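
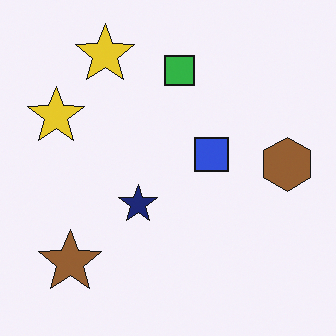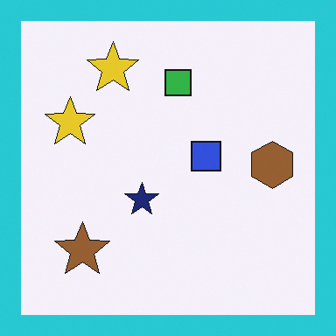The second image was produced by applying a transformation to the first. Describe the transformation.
The transformation is: framed with a cyan border.

A solid cyan frame runs around the edge of the second image, with the content slightly shrunk inside it.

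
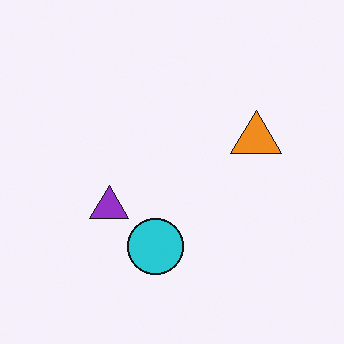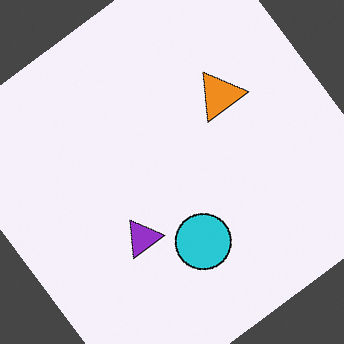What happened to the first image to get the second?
Rotated counter-clockwise by a large amount — several tens of degrees.

Every shape is tilted by the same angle and the image corners show triangular fill wedges — a whole-image rotation by a non-right angle.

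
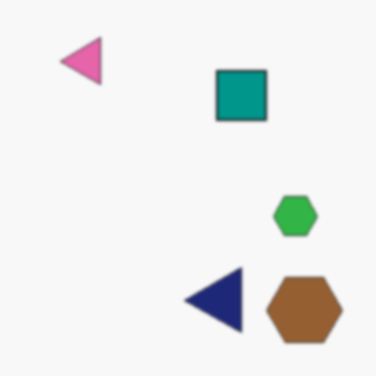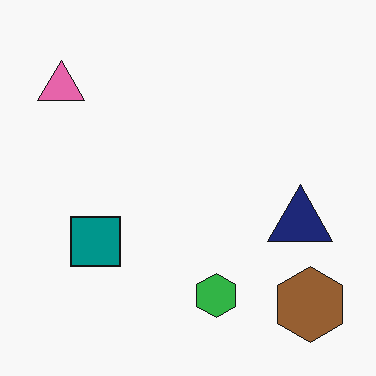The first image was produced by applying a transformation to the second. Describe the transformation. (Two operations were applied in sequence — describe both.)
It was transposed (reflected across the top-left ↔ bottom-right diagonal), then given a subtle gaussian blur.

Shapes have swapped their row and column positions — what was in the top-right is now in the bottom-left — a diagonal reflection. Shape edges and outlines are uniformly softened across the whole image.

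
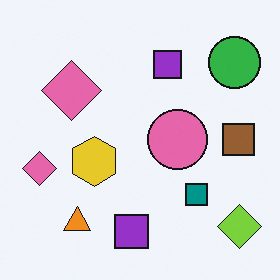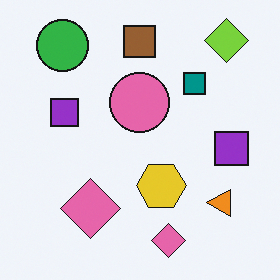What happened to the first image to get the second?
Rotated 90° counter-clockwise.

The lime diamond sits in the bottom-right of the first image and the top-right of the second — consistent with a whole-image 90° counter-clockwise rotation.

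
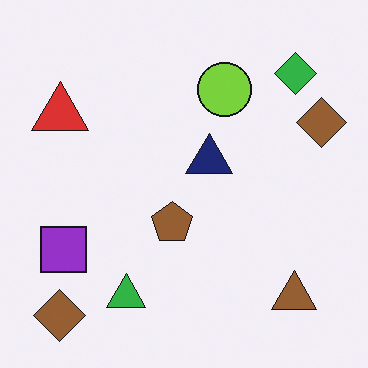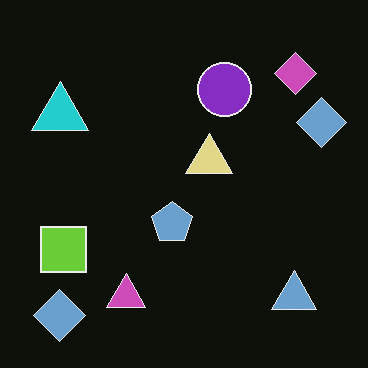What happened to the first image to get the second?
This is the original image color-inverted (negative).

The light background has become dark and every shape's color is its complement — a photographic negative.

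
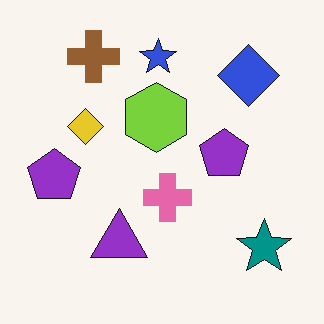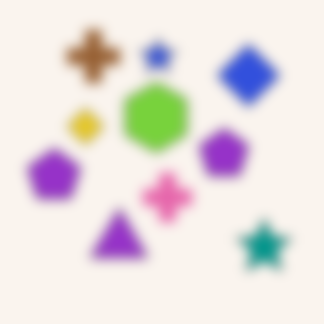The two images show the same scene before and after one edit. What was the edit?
The second image is the first heavily blurred.

Shape edges and outlines are uniformly softened across the whole image.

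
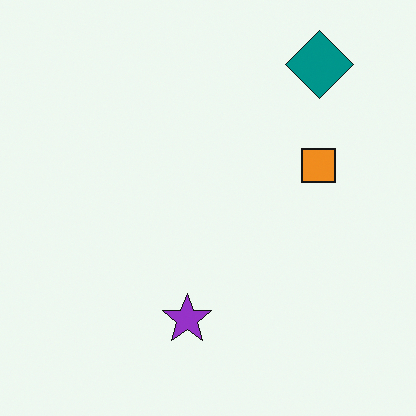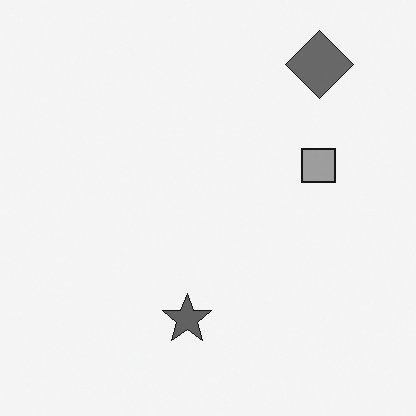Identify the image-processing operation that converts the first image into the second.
The second image is the first converted to grayscale.

All color is removed — every shape is now a shade of grey.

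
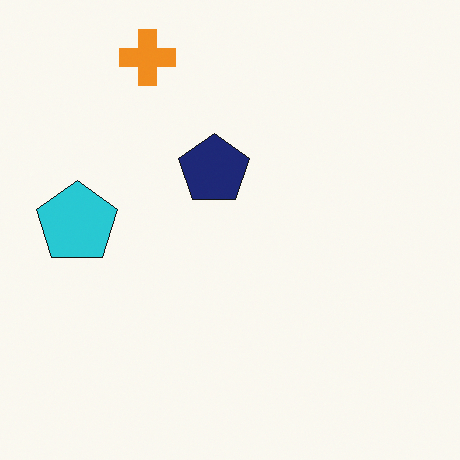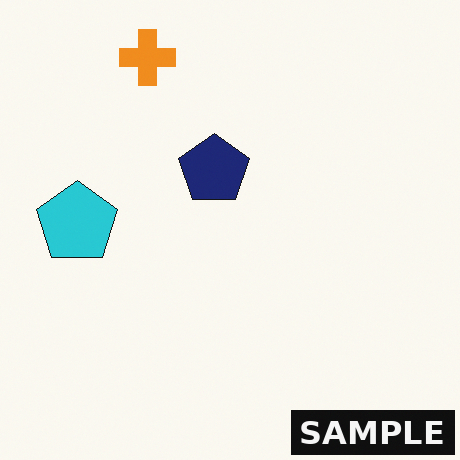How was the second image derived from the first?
The transformation is: watermarked with the text "SAMPLE" in the lower-right corner.

A dark label reading "SAMPLE" appears in the lower-right corner.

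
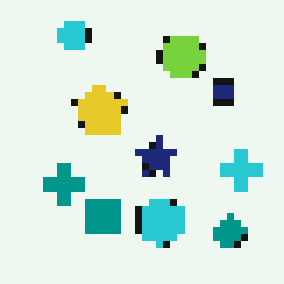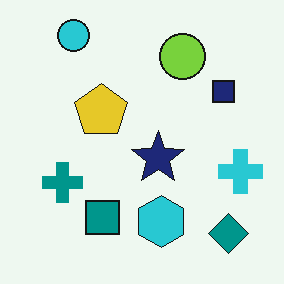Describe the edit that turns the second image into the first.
The image was moderately pixelated.

Shapes are reduced to large square blocks; fine edges and outlines are lost — a downscale-then-upscale (mosaic) effect.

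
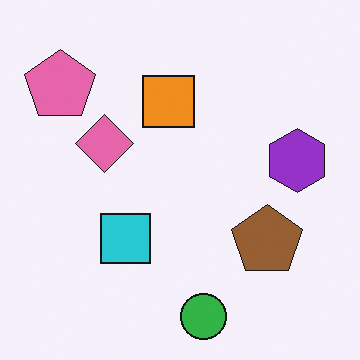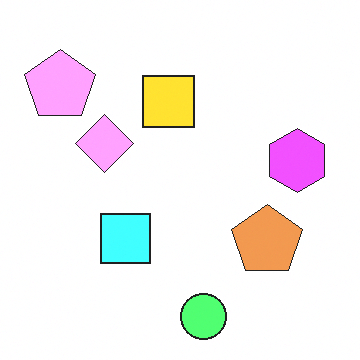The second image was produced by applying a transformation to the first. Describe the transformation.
Brightened a lot.

Every pixel — background and shapes alike — is uniformly brightened.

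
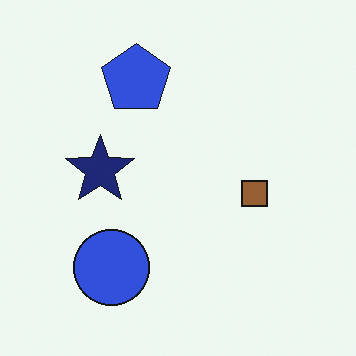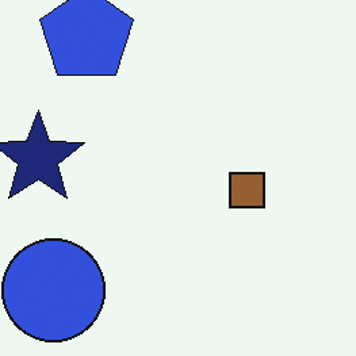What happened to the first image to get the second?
This is the original image cropped to a modestly smaller region and rescaled.

The visible shapes are larger and the field of view is narrower; shapes near the original edges may be partly or wholly outside the frame — a crop-and-rescale.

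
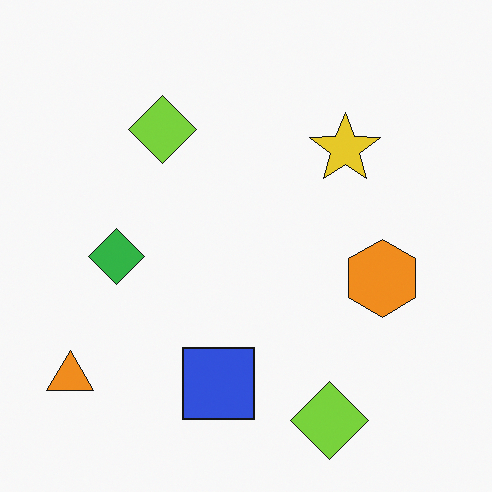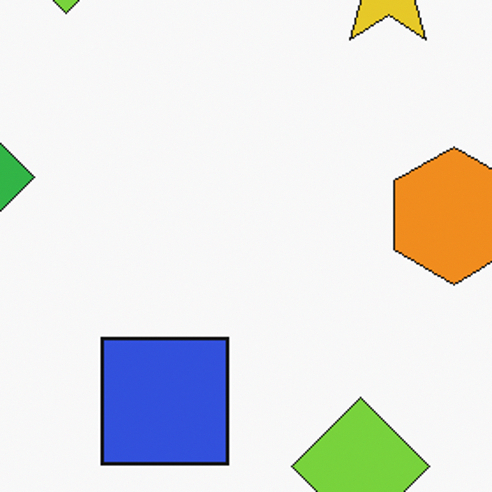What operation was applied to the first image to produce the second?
It was cropped tightly and scaled back up.

The visible shapes are larger and the field of view is narrower; shapes near the original edges may be partly or wholly outside the frame — a crop-and-rescale.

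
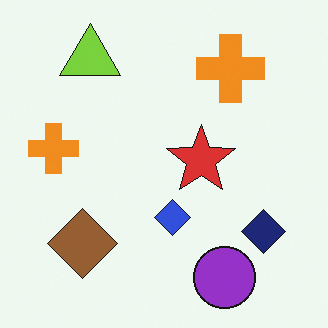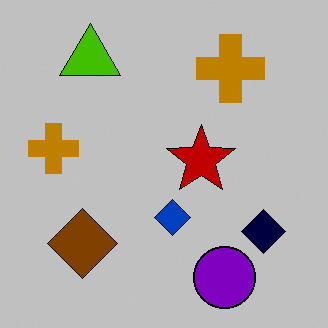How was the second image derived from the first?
The second image is the first aggressively posterized.

Each flat color has snapped to a coarser quantized level — most visibly, the near-white background has dropped to a flat grey.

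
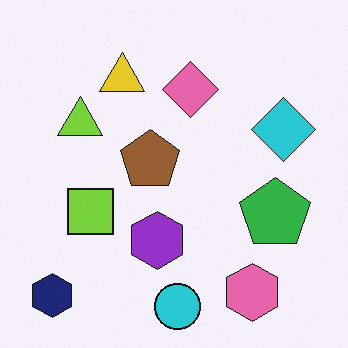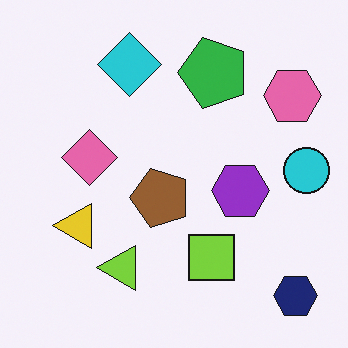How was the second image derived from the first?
It was rotated 90° counter-clockwise.

The navy hexagon sits in the bottom-left of the first image and the bottom-right of the second — consistent with a whole-image 90° counter-clockwise rotation.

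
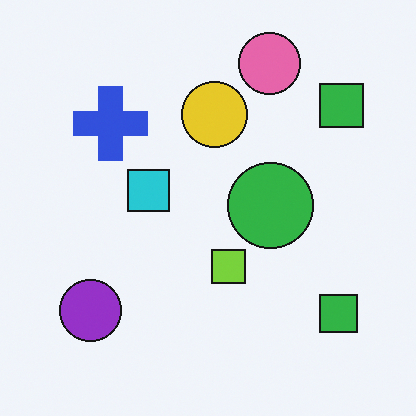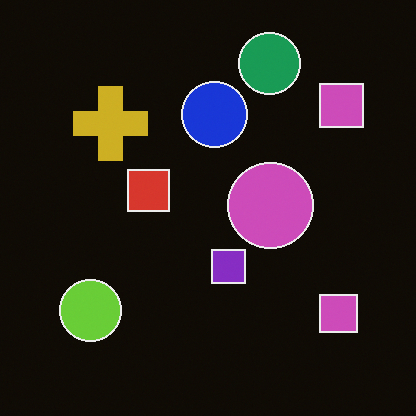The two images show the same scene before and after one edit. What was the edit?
The image was color-inverted (negative).

The light background has become dark and every shape's color is its complement — a photographic negative.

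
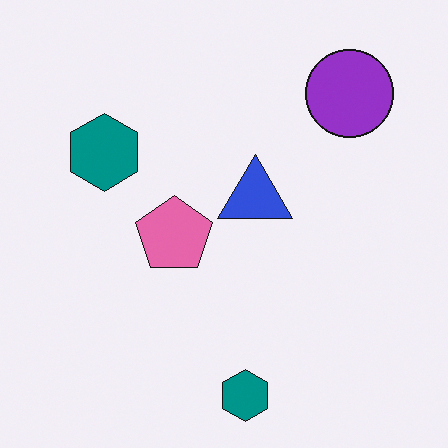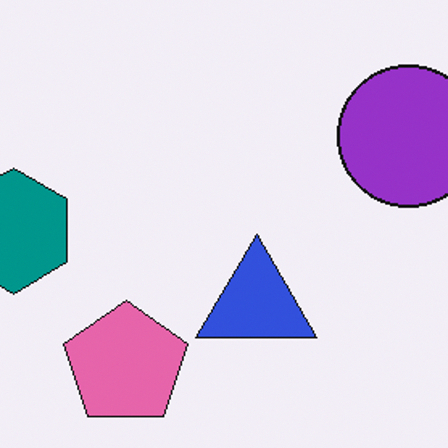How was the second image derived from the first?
The second image is the first cropped to a modestly smaller region and rescaled.

The visible shapes are larger and the field of view is narrower; shapes near the original edges may be partly or wholly outside the frame — a crop-and-rescale.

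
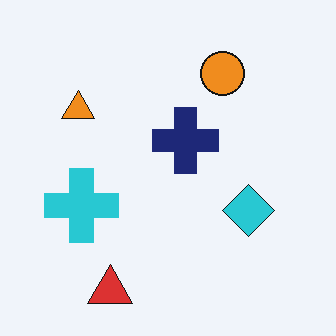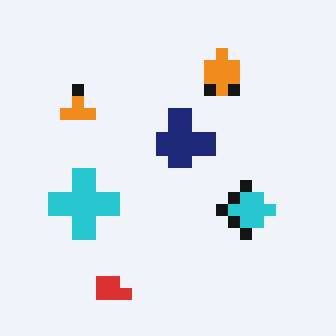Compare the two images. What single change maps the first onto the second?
The second image is the first coarsely pixelated.

Shapes are reduced to large square blocks; fine edges and outlines are lost — a downscale-then-upscale (mosaic) effect.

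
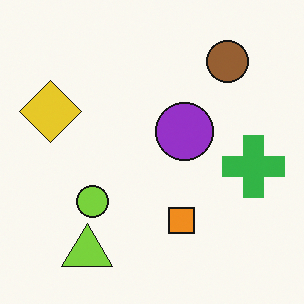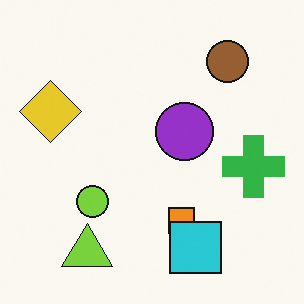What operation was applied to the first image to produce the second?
The transformation is: overlaid with an additional cyan square.

A cyan square appears in the second image that is absent from the first.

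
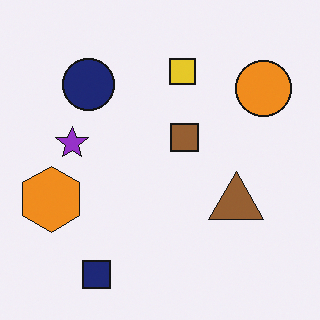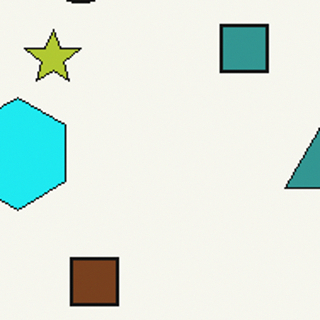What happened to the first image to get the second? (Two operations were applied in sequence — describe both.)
The transformation is: cropped to a noticeably smaller region and rescaled, then hue-shifted noticeably.

The visible shapes are larger and the field of view is narrower; shapes near the original edges may be partly or wholly outside the frame — a crop-and-rescale. Every shape's color has rotated by the same amount around the hue wheel — a uniform hue shift.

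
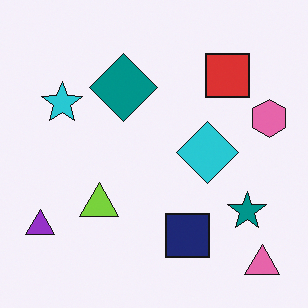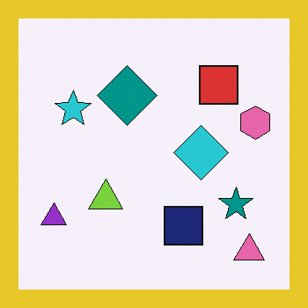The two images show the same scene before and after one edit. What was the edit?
The image was framed with a yellow border.

A solid yellow frame runs around the edge of the second image, with the content slightly shrunk inside it.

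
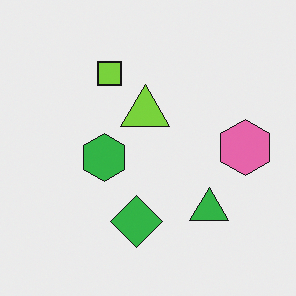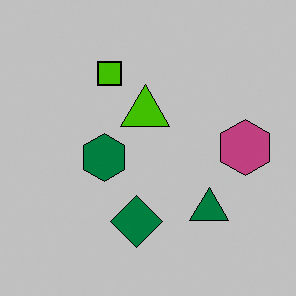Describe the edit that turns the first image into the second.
It was heavily posterized to just a handful of flat colors.

Each flat color has snapped to a coarser quantized level — most visibly, the near-white background has dropped to a flat grey.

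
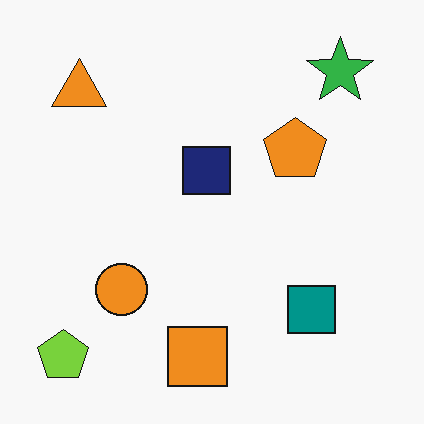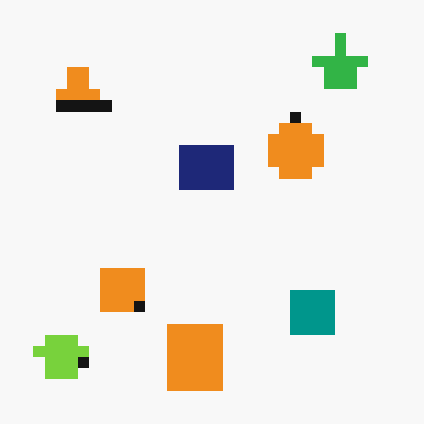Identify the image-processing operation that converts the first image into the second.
The image was coarsely pixelated.

Shapes are reduced to large square blocks; fine edges and outlines are lost — a downscale-then-upscale (mosaic) effect.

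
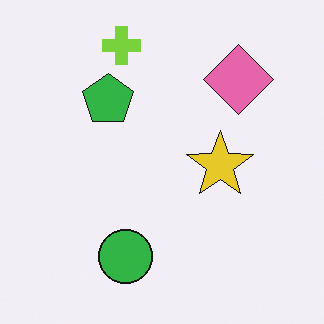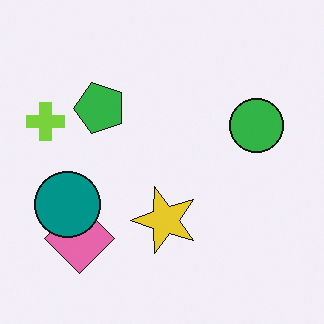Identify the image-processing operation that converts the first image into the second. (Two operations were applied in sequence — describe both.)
The transformation is: transposed (reflected across the top-left ↔ bottom-right diagonal), then overlaid with an additional teal circle.

Shapes have swapped their row and column positions — what was in the top-right is now in the bottom-left — a diagonal reflection. A teal circle appears in the second image that is absent from the first.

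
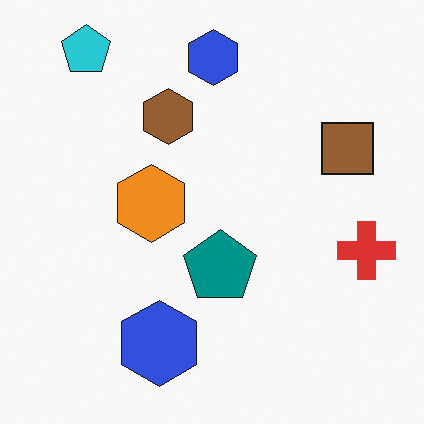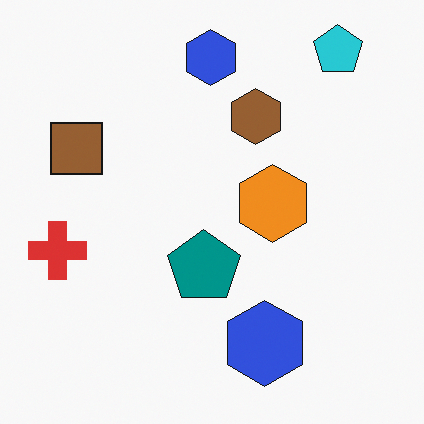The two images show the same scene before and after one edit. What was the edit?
Flipped horizontally (left ↔ right).

The red cross is in the right of the first image and the left of the second — shapes on opposite sides of the vertical midline have swapped in a mirror flip.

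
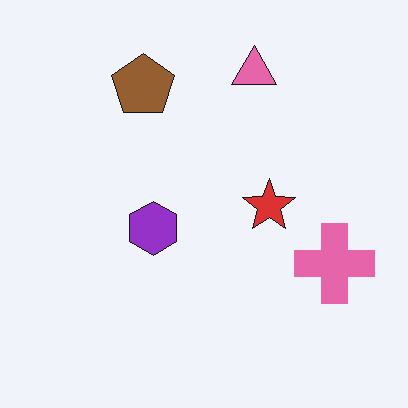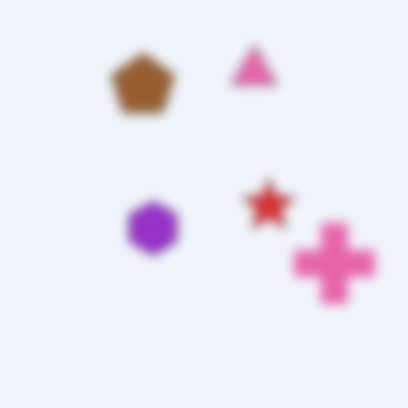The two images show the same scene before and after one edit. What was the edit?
The transformation is: heavily blurred.

Shape edges and outlines are uniformly softened across the whole image.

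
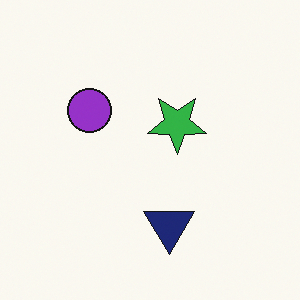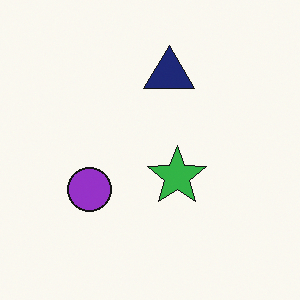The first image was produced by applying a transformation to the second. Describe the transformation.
This is the original image flipped vertically (top ↔ bottom).

The navy triangle is in the top of the second image and the bottom of the first — shapes on opposite sides of the horizontal midline have swapped in a mirror flip.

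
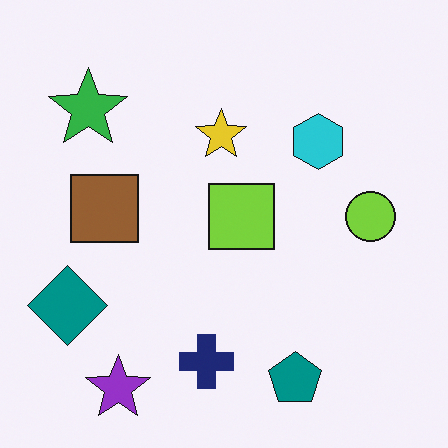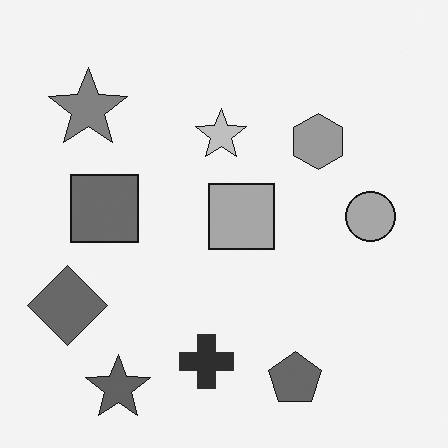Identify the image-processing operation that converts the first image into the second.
Converted to grayscale.

All color is removed — every shape is now a shade of grey.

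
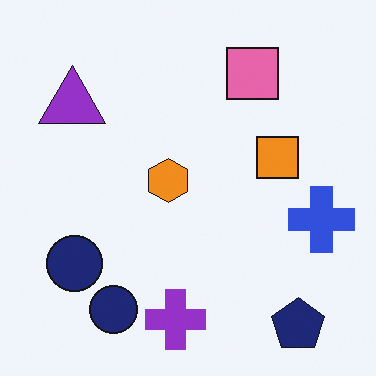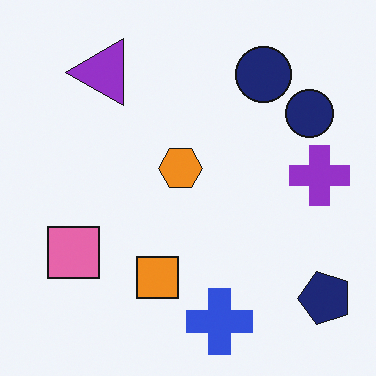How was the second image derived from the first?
The image was transposed (reflected across the top-left ↔ bottom-right diagonal).

Shapes have swapped their row and column positions — what was in the top-right is now in the bottom-left — a diagonal reflection.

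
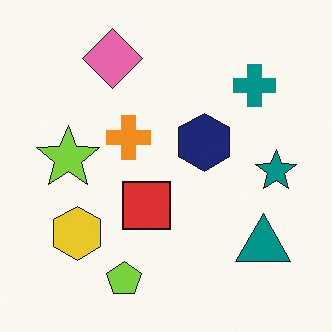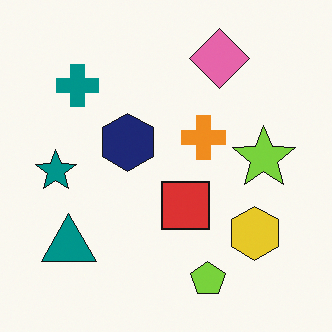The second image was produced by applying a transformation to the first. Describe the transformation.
This is the original image flipped horizontally (left ↔ right).

The teal star is in the right of the first image and the left of the second — shapes on opposite sides of the vertical midline have swapped in a mirror flip.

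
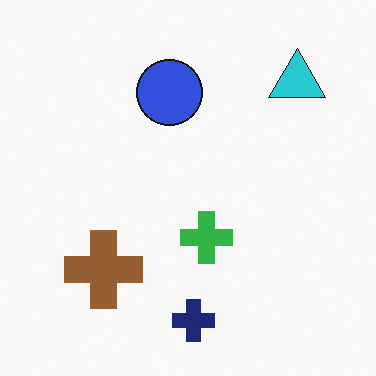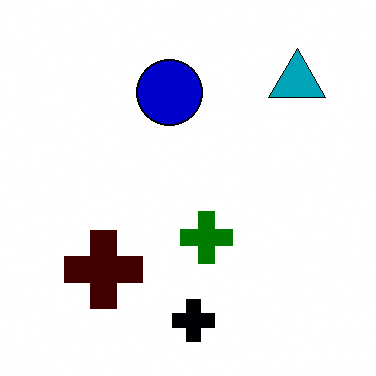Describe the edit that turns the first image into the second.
The second image is the first given much higher contrast.

Tones are pushed away from mid-grey across the whole image — a global contrast change.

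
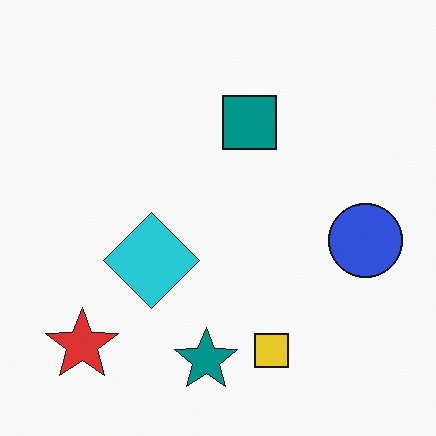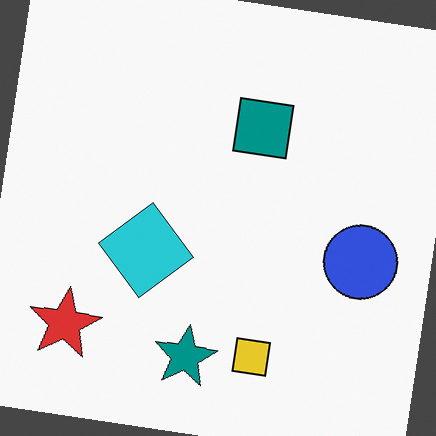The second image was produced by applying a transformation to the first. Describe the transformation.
It was rotated clockwise by a small amount.

Every shape is tilted by the same angle and the image corners show triangular fill wedges — a whole-image rotation by a non-right angle.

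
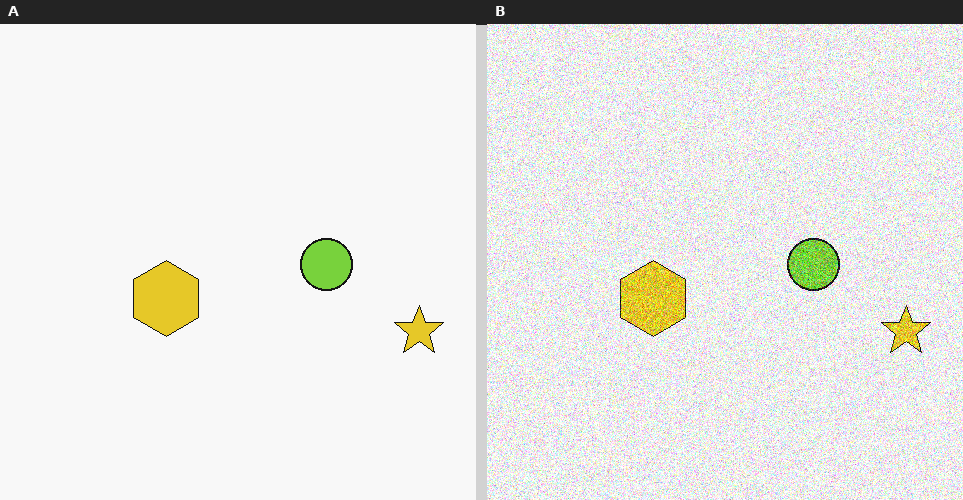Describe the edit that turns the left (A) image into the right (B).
The transformation is: degraded with strong gaussian noise.

Random speckle covers the whole image, including the flat background.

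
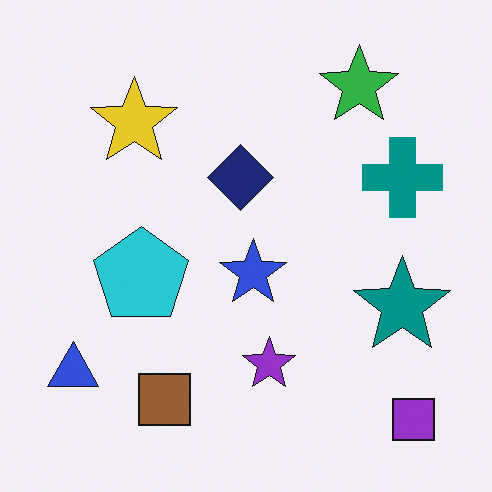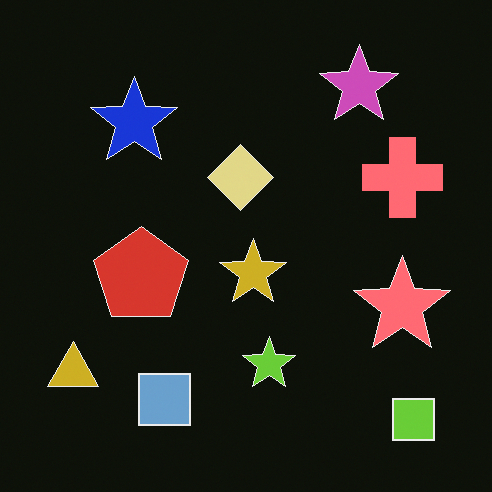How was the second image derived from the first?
The transformation is: color-inverted (negative).

The light background has become dark and every shape's color is its complement — a photographic negative.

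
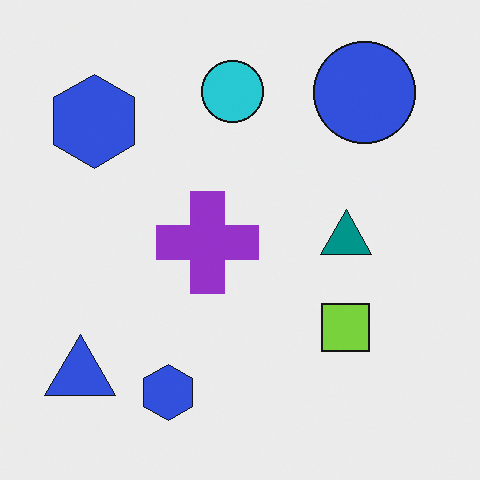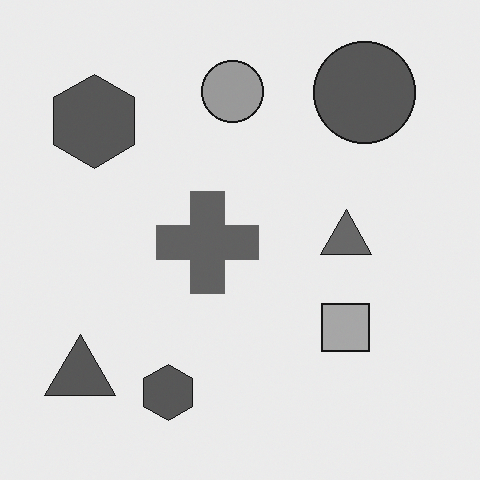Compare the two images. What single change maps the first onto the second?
The transformation is: converted to grayscale.

All color is removed — every shape is now a shade of grey.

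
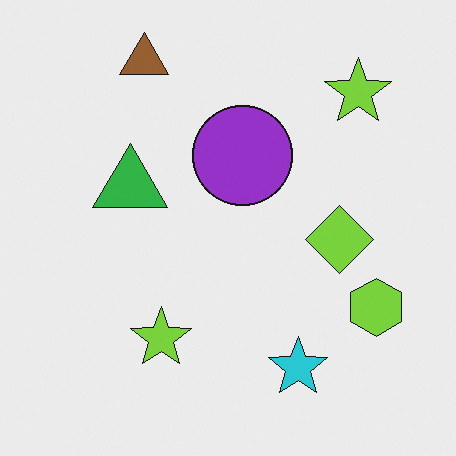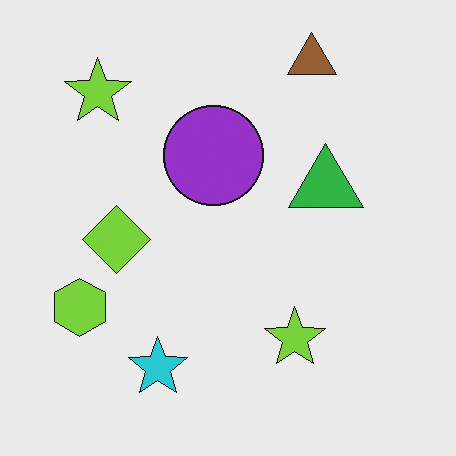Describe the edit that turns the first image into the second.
The image was flipped horizontally (left ↔ right).

The lime hexagon is in the bottom-right of the first image and the bottom-left of the second — shapes on opposite sides of the vertical midline have swapped in a mirror flip.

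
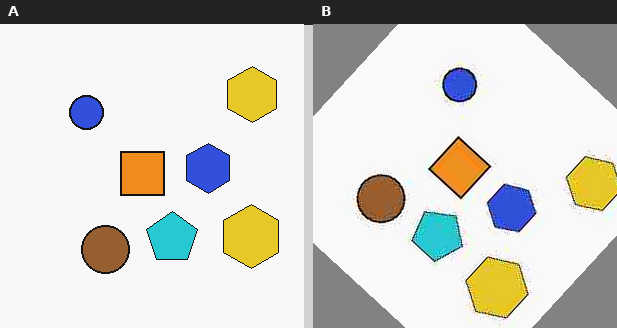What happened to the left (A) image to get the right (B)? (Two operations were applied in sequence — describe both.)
The image was heavily JPEG-compressed with obvious blocking artifacts, then rotated clockwise by a large amount — several tens of degrees.

Blocky 8×8 compression artifacts appear around shape edges and the flat background shows ringing — characteristic JPEG degradation. Every shape is tilted by the same angle and the image corners show triangular fill wedges — a whole-image rotation by a non-right angle.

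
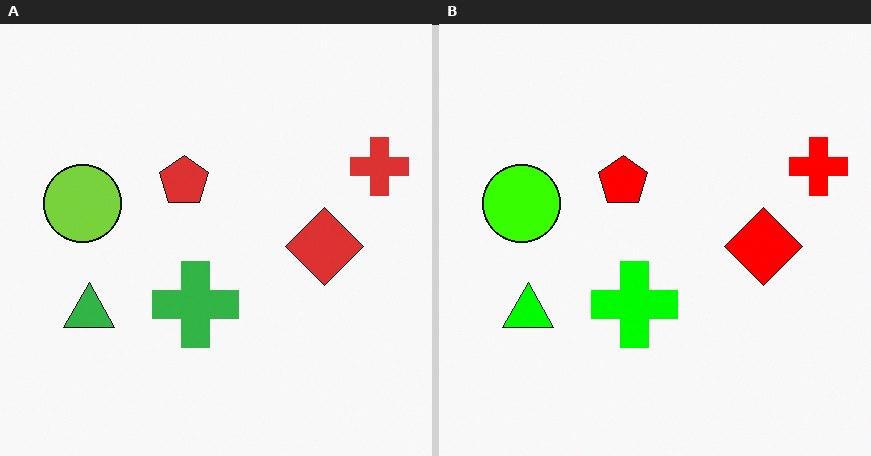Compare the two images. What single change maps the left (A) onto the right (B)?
The right (B) image is the left (A) heavily oversaturated.

All colors are more vivid — a global saturation change.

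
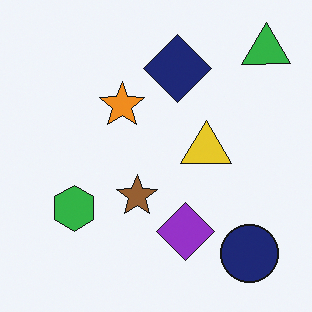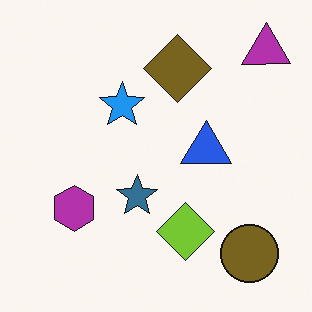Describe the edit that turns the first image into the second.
The image was hue-shifted through roughly half the color wheel.

Every shape's color has rotated by the same amount around the hue wheel — a uniform hue shift.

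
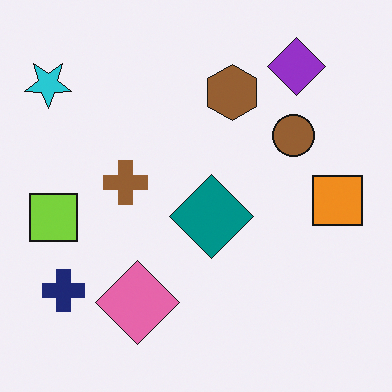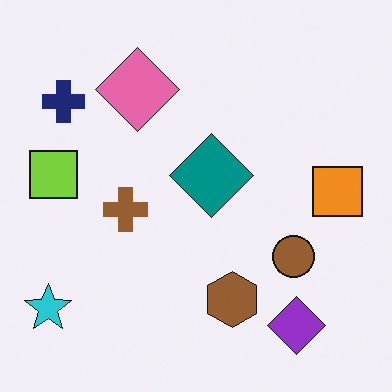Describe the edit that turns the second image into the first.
It was flipped vertically (top ↔ bottom).

The purple diamond is in the bottom-right of the second image and the top-right of the first — shapes on opposite sides of the horizontal midline have swapped in a mirror flip.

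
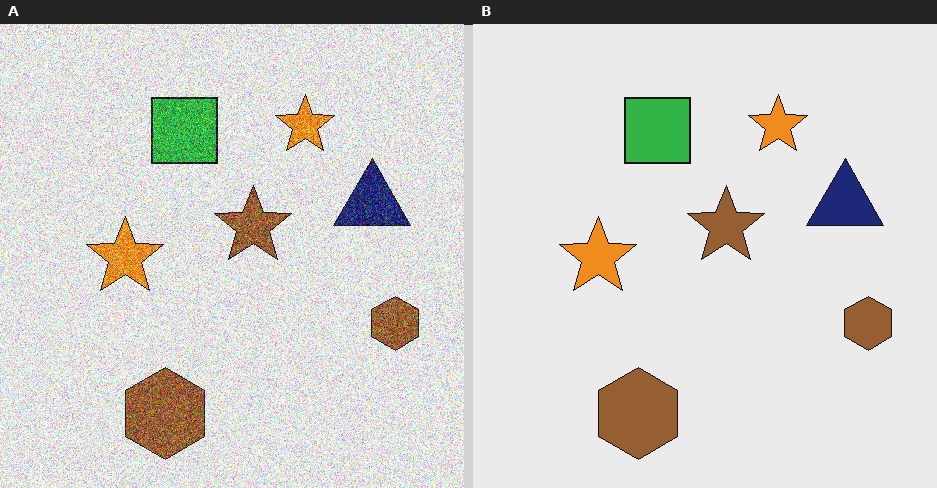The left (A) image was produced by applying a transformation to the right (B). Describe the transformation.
Degraded with heavy additive noise.

Random speckle covers the whole image, including the flat background.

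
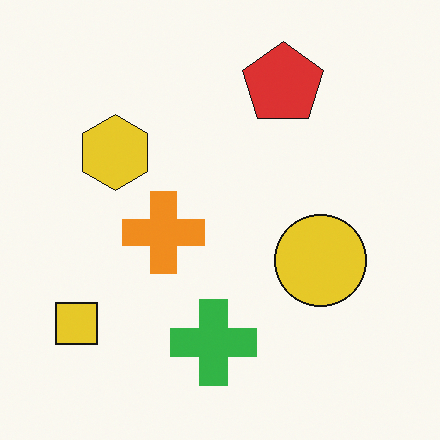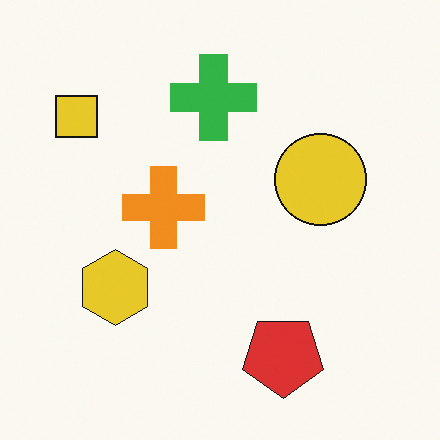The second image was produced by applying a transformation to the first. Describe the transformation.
It was flipped vertically (top ↔ bottom).

The red pentagon is in the top of the first image and the bottom of the second — shapes on opposite sides of the horizontal midline have swapped in a mirror flip.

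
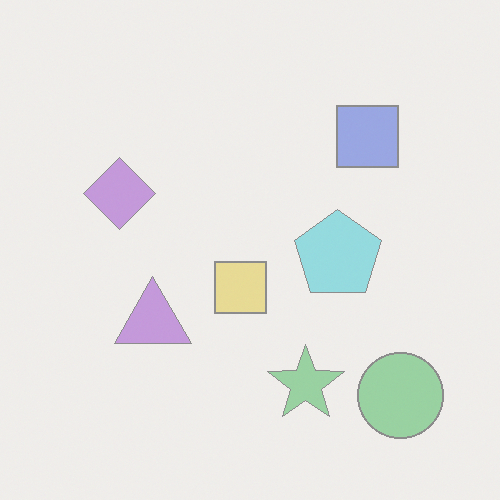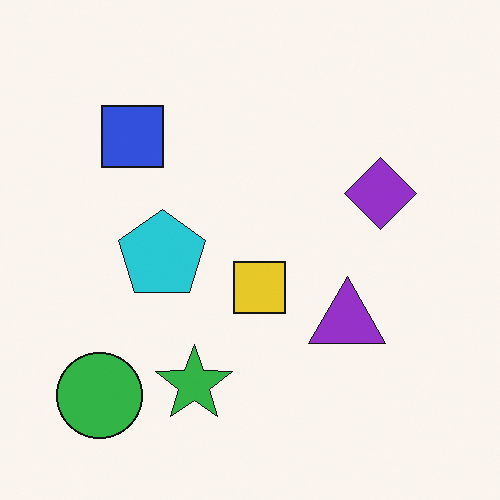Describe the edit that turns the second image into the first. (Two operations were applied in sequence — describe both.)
This is the original image washed out (contrast reduced), then flipped horizontally (left ↔ right).

Tones are pushed toward mid-grey across the whole image — a global contrast change. The green circle is in the bottom-left of the second image and the bottom-right of the first — shapes on opposite sides of the vertical midline have swapped in a mirror flip.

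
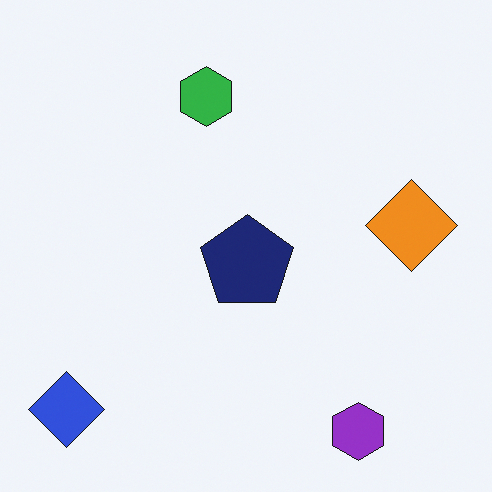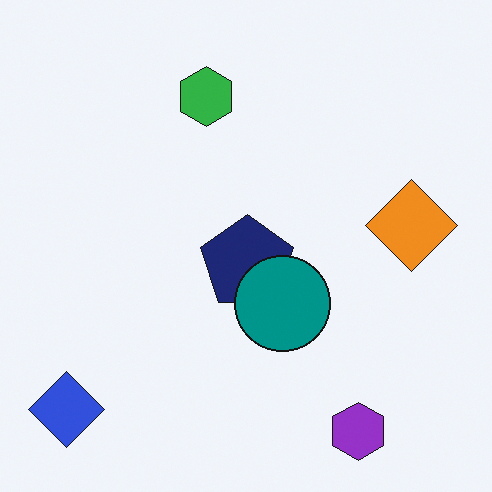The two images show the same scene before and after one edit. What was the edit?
Overlaid with an additional teal circle.

A teal circle appears in the second image that is absent from the first.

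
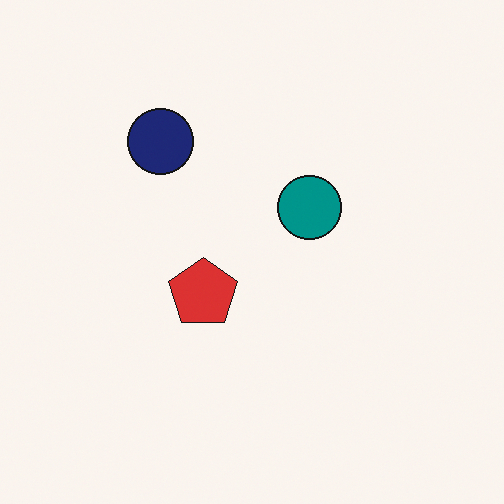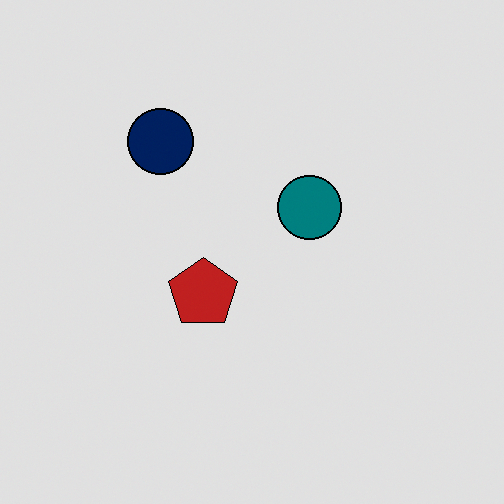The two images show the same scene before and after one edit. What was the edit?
This is the original image posterized to a reduced palette.

Each flat color has snapped to a coarser quantized level — most visibly, the near-white background has dropped to a flat grey.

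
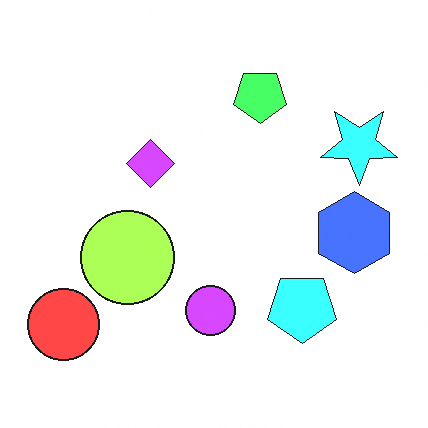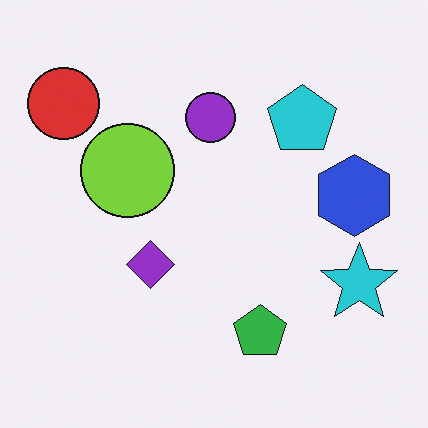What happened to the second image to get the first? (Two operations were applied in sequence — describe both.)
The transformation is: flipped vertically (top ↔ bottom), then brightened a lot.

The green pentagon is in the bottom of the second image and the top of the first — shapes on opposite sides of the horizontal midline have swapped in a mirror flip. Every pixel — background and shapes alike — is uniformly brightened.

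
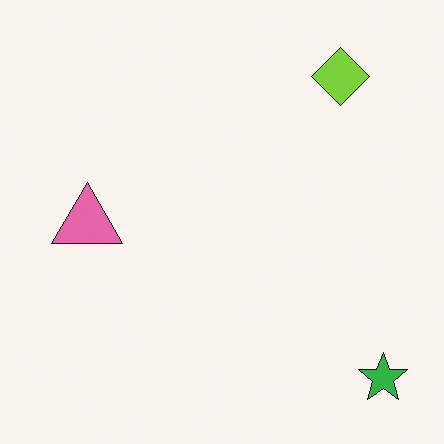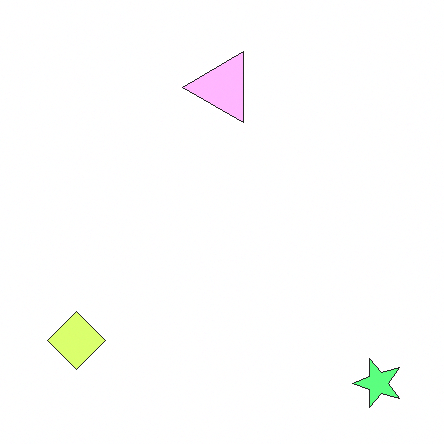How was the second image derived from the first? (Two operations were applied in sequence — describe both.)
It was noticeably brightened, then transposed (reflected across the top-left ↔ bottom-right diagonal).

Every pixel — background and shapes alike — is uniformly brightened. Shapes have swapped their row and column positions — what was in the top-right is now in the bottom-left — a diagonal reflection.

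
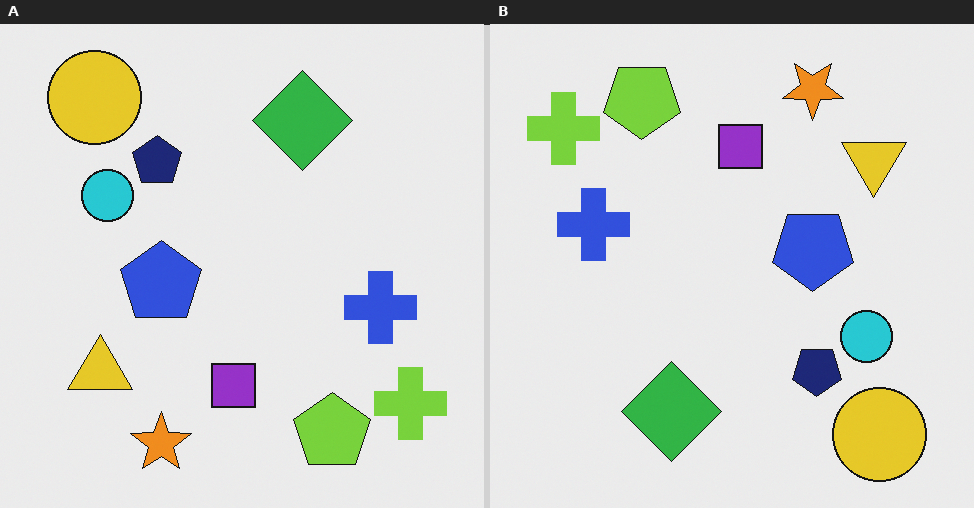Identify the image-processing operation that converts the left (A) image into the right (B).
This is the original image rotated 180°.

The yellow circle sits in the top-left of the left (A) image and the bottom-right of the right (B) — consistent with a whole-image 180° rotation.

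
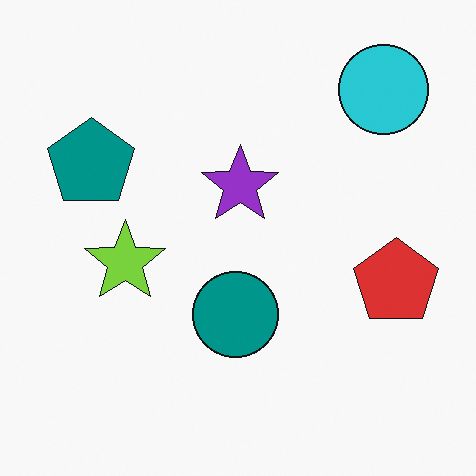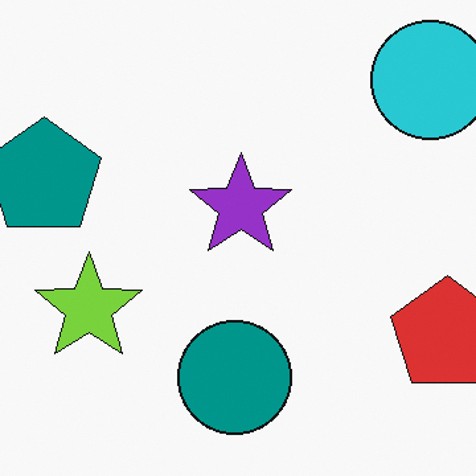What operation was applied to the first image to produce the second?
This is the original image cropped slightly and scaled back up.

The visible shapes are larger and the field of view is narrower; shapes near the original edges may be partly or wholly outside the frame — a crop-and-rescale.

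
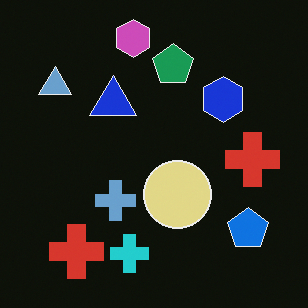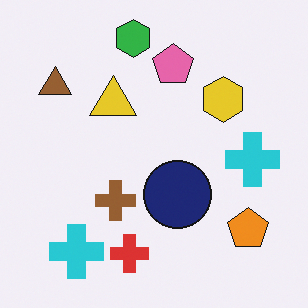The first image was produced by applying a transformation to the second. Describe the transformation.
It was color-inverted (negative).

The light background has become dark and every shape's color is its complement — a photographic negative.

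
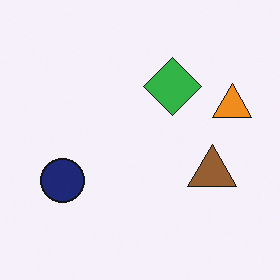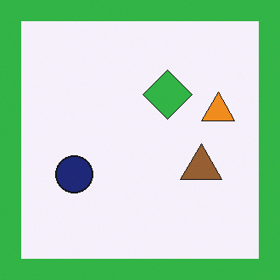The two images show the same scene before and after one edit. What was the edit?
It was framed with a green border.

A solid green frame runs around the edge of the second image, with the content slightly shrunk inside it.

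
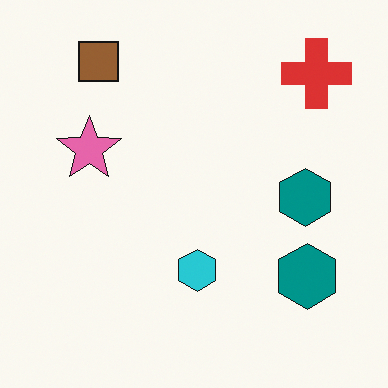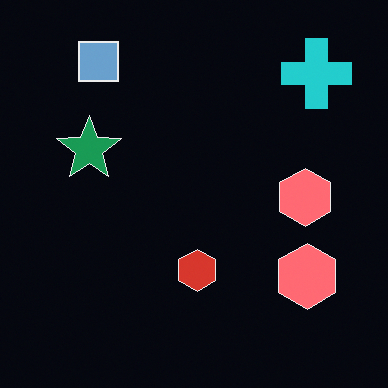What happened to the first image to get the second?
The second image is the first color-inverted (negative).

The light background has become dark and every shape's color is its complement — a photographic negative.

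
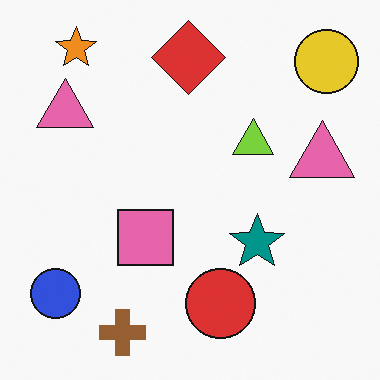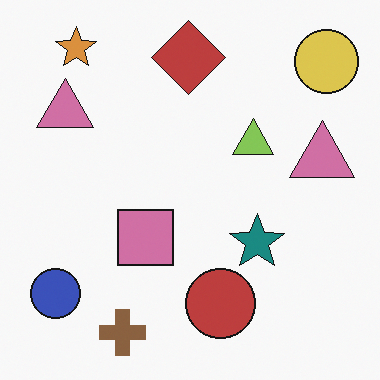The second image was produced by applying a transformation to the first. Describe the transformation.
The image was slightly desaturated.

All colors are more muted and greyish — a global saturation change.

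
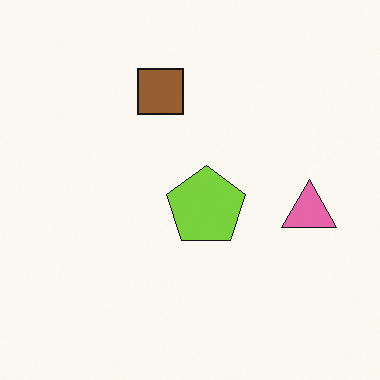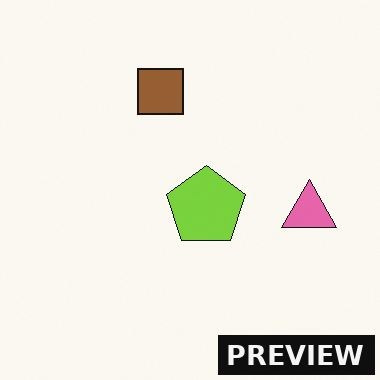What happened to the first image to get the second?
The transformation is: watermarked with the text "PREVIEW" in the lower-right corner.

A dark label reading "PREVIEW" appears in the lower-right corner.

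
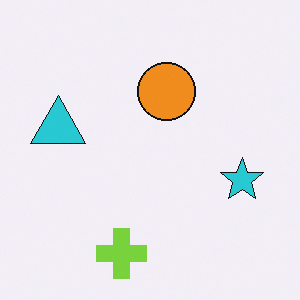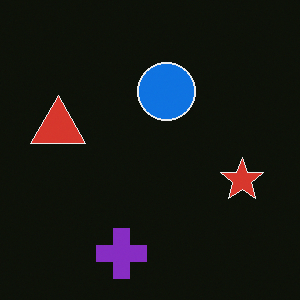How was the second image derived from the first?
This is the original image color-inverted (negative).

The light background has become dark and every shape's color is its complement — a photographic negative.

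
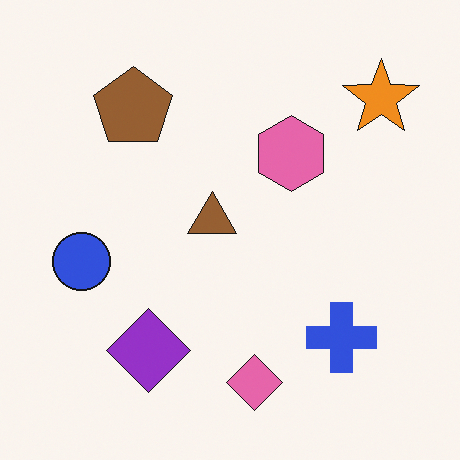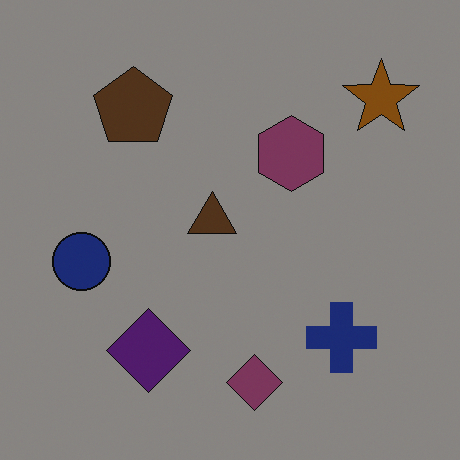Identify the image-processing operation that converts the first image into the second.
The second image is the first noticeably darkened.

Every pixel — background and shapes alike — is uniformly darkened.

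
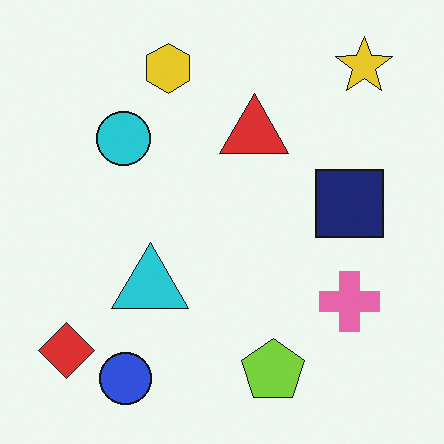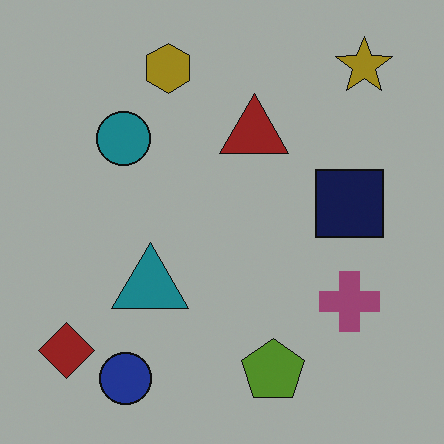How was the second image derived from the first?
The second image is the first noticeably darkened.

Every pixel — background and shapes alike — is uniformly darkened.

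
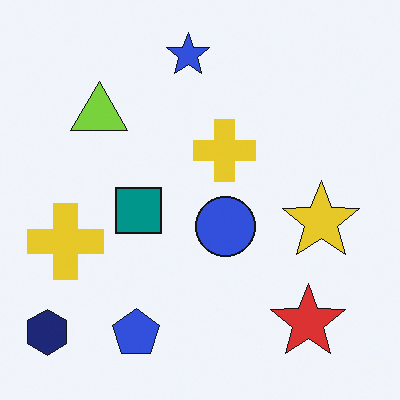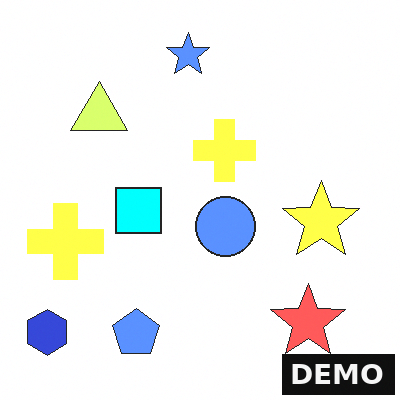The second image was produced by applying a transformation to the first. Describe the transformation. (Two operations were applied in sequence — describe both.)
The transformation is: noticeably brightened, then watermarked with the text "DEMO" in the lower-right corner.

Every pixel — background and shapes alike — is uniformly brightened. A dark label reading "DEMO" appears in the lower-right corner.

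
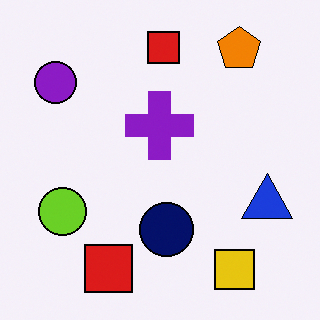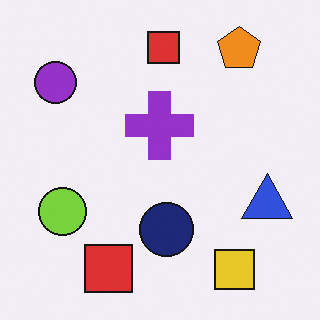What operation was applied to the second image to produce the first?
The first image is the second given slightly increased contrast.

Tones are pushed away from mid-grey across the whole image — a global contrast change.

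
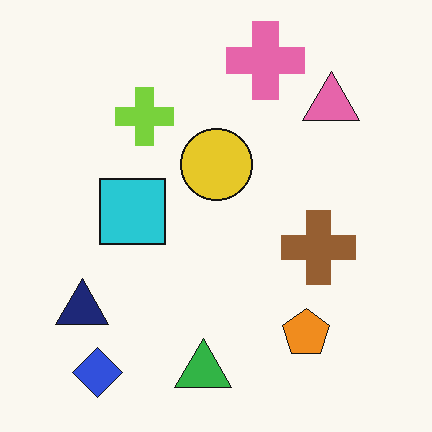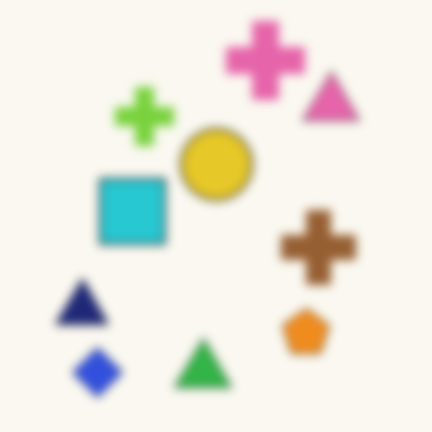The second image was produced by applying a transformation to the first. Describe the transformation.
This is the original image noticeably gaussian-blurred.

Shape edges and outlines are uniformly softened across the whole image.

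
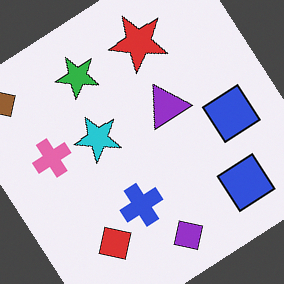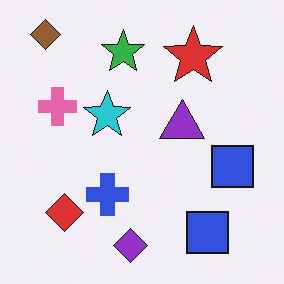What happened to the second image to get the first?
The image was rotated counter-clockwise by a large amount — several tens of degrees.

Every shape is tilted by the same angle and the image corners show triangular fill wedges — a whole-image rotation by a non-right angle.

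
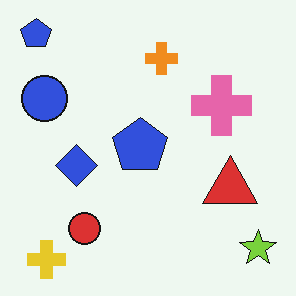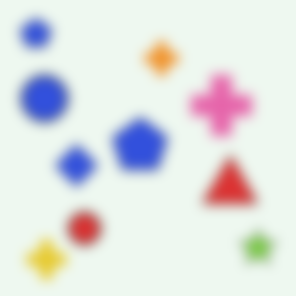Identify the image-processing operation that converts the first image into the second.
The second image is the first heavily blurred.

Shape edges and outlines are uniformly softened across the whole image.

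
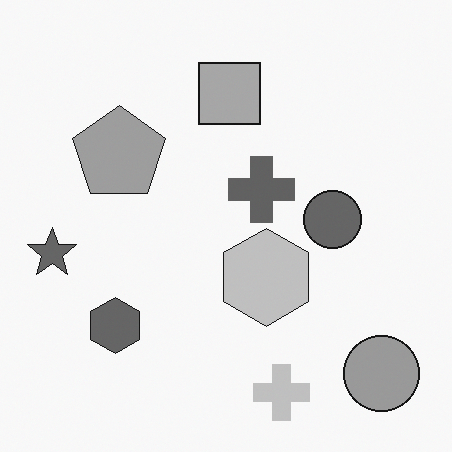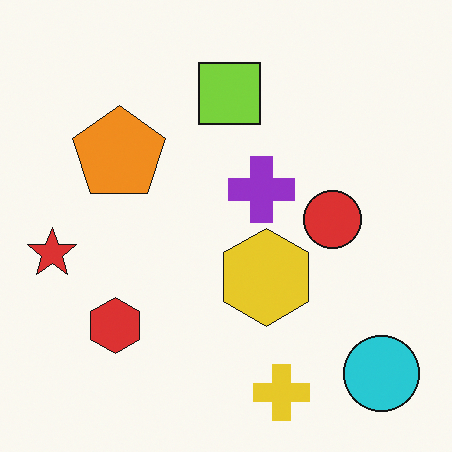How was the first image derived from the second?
It was converted to grayscale.

All color is removed — every shape is now a shade of grey.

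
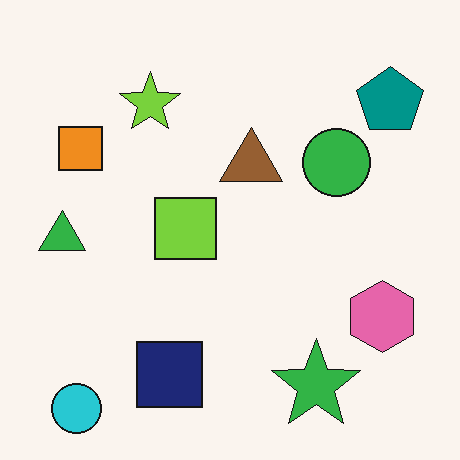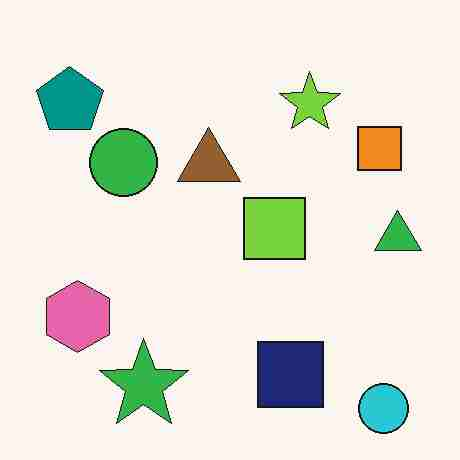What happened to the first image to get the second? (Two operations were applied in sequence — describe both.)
This is the original image flipped horizontally (left ↔ right), then degraded with heavy JPEG compression.

The green triangle is in the left of the first image and the right of the second — shapes on opposite sides of the vertical midline have swapped in a mirror flip. Blocky 8×8 compression artifacts appear around shape edges and the flat background shows ringing — characteristic JPEG degradation.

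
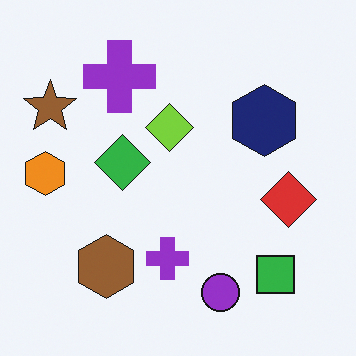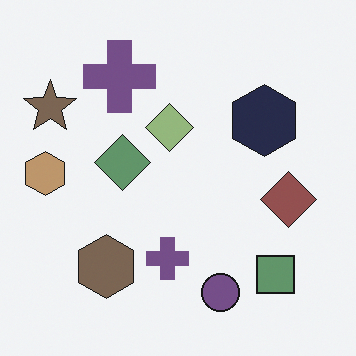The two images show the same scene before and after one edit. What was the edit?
The transformation is: made much more muted (saturation change).

All colors are more muted and greyish — a global saturation change.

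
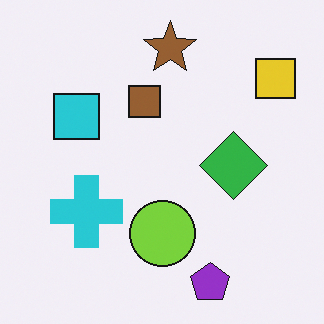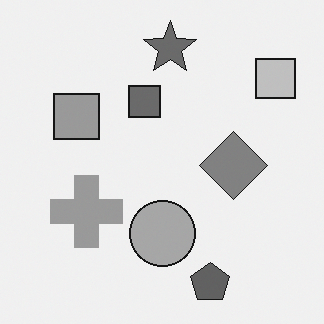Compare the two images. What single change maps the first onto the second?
It was converted to grayscale.

All color is removed — every shape is now a shade of grey.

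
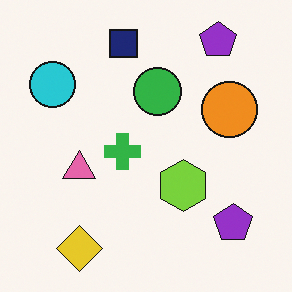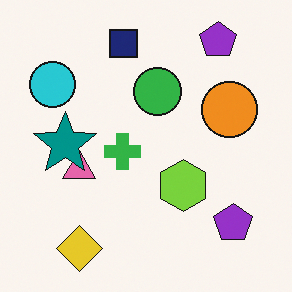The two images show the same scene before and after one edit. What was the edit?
The transformation is: overlaid with an additional teal star.

A teal star appears in the second image that is absent from the first.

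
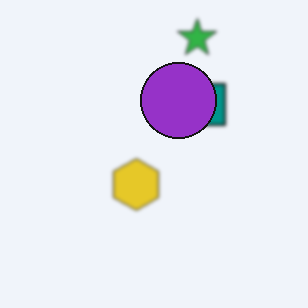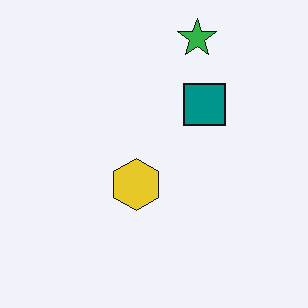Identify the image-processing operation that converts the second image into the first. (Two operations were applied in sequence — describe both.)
It was given a subtle gaussian blur, then overlaid with an additional purple circle.

Shape edges and outlines are uniformly softened across the whole image. A purple circle appears in the first image that is absent from the second.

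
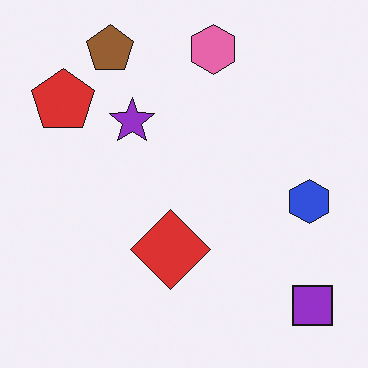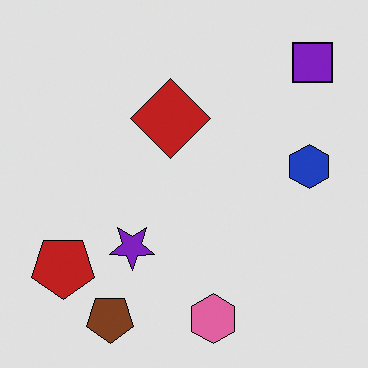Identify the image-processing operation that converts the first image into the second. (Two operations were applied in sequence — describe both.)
This is the original image flipped vertically (top ↔ bottom), then posterized to a reduced palette.

The pink hexagon is in the top of the first image and the bottom of the second — shapes on opposite sides of the horizontal midline have swapped in a mirror flip. Each flat color has snapped to a coarser quantized level — most visibly, the near-white background has dropped to a flat grey.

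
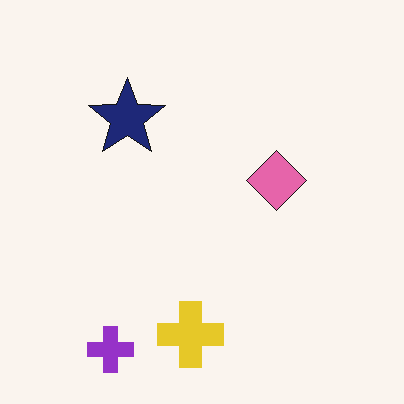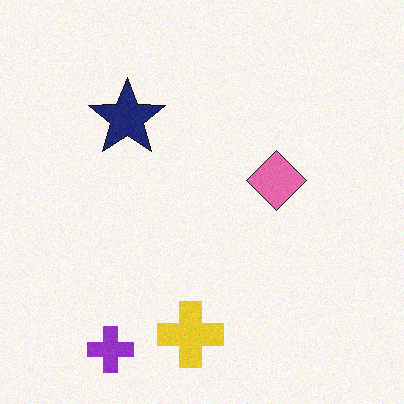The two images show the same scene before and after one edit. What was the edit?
Degraded with subtle gaussian noise.

Random speckle covers the whole image, including the flat background.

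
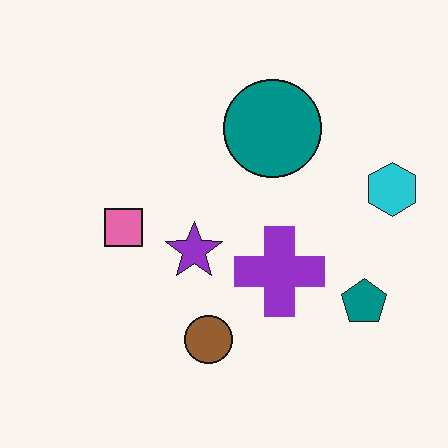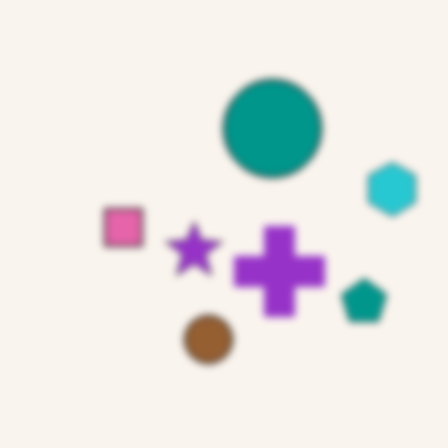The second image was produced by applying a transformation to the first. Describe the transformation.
The second image is the first noticeably gaussian-blurred.

Shape edges and outlines are uniformly softened across the whole image.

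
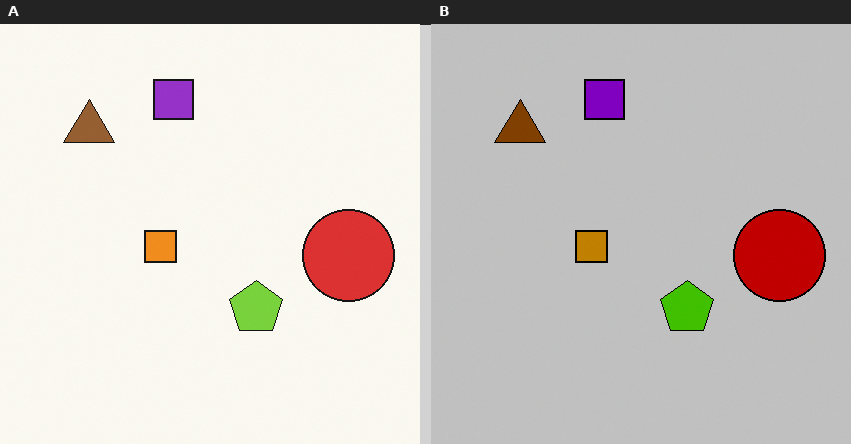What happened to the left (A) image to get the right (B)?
This is the original image heavily posterized to just a handful of flat colors.

Each flat color has snapped to a coarser quantized level — most visibly, the near-white background has dropped to a flat grey.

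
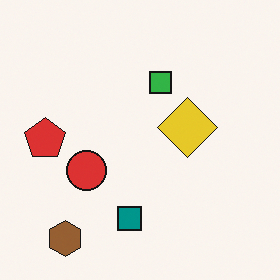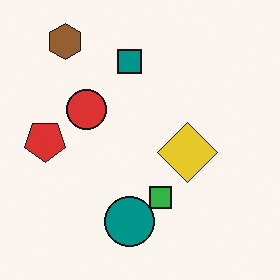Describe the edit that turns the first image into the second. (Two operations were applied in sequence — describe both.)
The second image is the first flipped vertically (top ↔ bottom), then overlaid with an additional teal circle.

The brown hexagon is in the bottom-left of the first image and the top-left of the second — shapes on opposite sides of the horizontal midline have swapped in a mirror flip. A teal circle appears in the second image that is absent from the first.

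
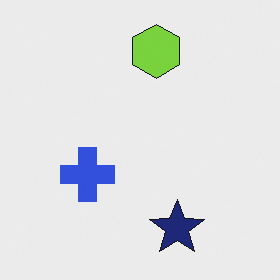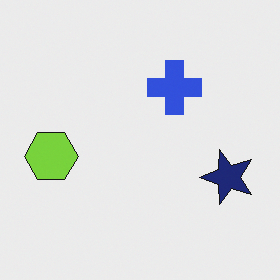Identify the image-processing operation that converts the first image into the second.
This is the original image transposed (reflected across the top-left ↔ bottom-right diagonal).

Shapes have swapped their row and column positions — what was in the top-right is now in the bottom-left — a diagonal reflection.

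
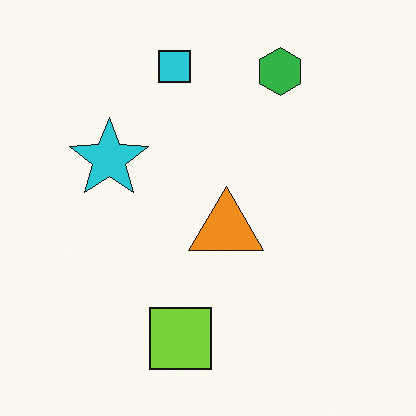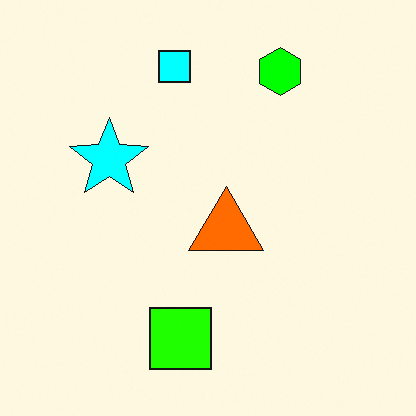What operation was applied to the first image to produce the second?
The image was heavily oversaturated.

All colors are more vivid — a global saturation change.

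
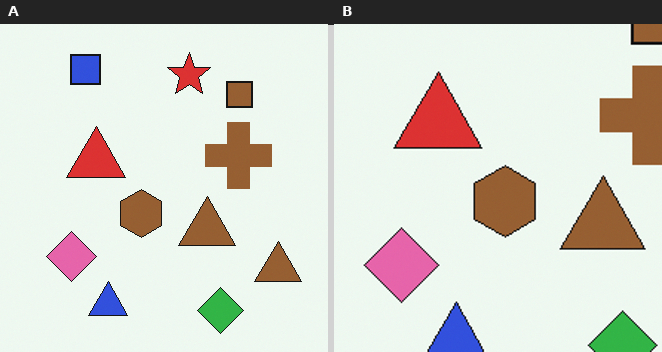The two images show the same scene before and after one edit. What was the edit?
It was cropped to a modestly smaller region and rescaled.

The visible shapes are larger and the field of view is narrower; shapes near the original edges may be partly or wholly outside the frame — a crop-and-rescale.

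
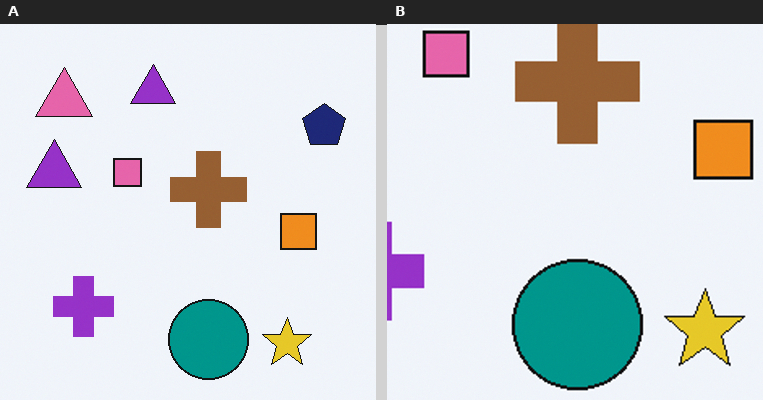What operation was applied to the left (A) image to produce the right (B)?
Cropped to a noticeably smaller region and rescaled.

The visible shapes are larger and the field of view is narrower; shapes near the original edges may be partly or wholly outside the frame — a crop-and-rescale.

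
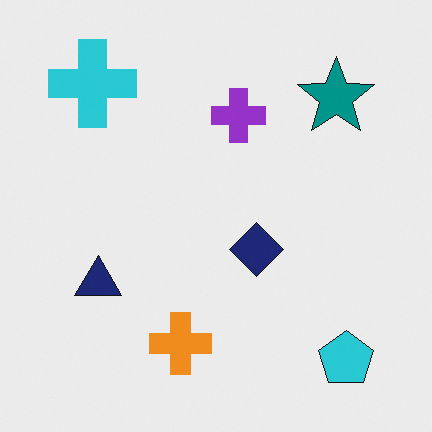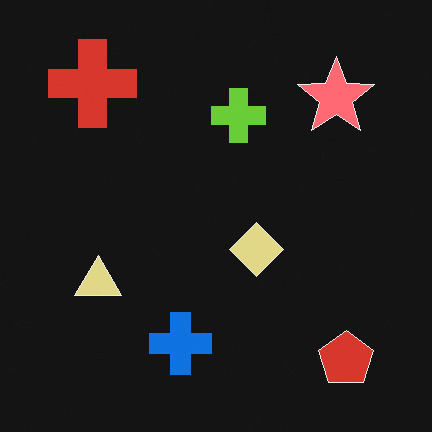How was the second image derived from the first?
This is the original image color-inverted (negative).

The light background has become dark and every shape's color is its complement — a photographic negative.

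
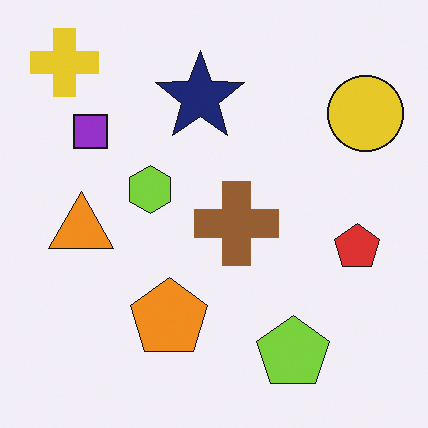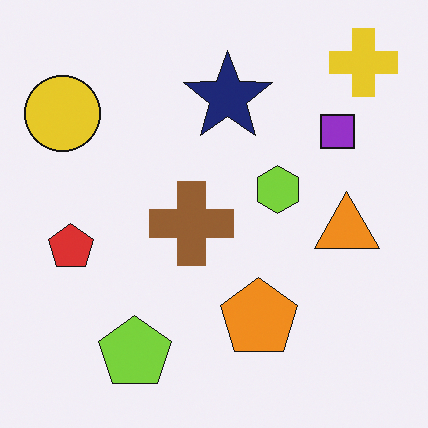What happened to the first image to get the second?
This is the original image flipped horizontally (left ↔ right).

The yellow circle is in the top-right of the first image and the top-left of the second — shapes on opposite sides of the vertical midline have swapped in a mirror flip.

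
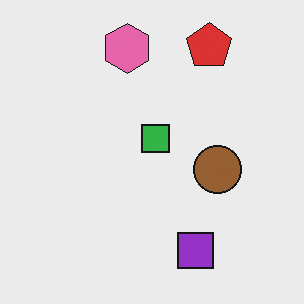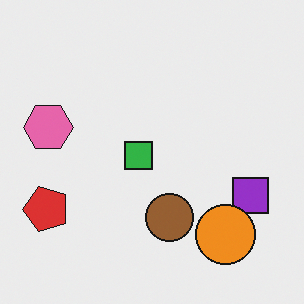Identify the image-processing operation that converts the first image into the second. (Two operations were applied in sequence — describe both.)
The image was transposed (reflected across the top-left ↔ bottom-right diagonal), then overlaid with an additional orange circle.

Shapes have swapped their row and column positions — what was in the top-right is now in the bottom-left — a diagonal reflection. An orange circle appears in the second image that is absent from the first.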